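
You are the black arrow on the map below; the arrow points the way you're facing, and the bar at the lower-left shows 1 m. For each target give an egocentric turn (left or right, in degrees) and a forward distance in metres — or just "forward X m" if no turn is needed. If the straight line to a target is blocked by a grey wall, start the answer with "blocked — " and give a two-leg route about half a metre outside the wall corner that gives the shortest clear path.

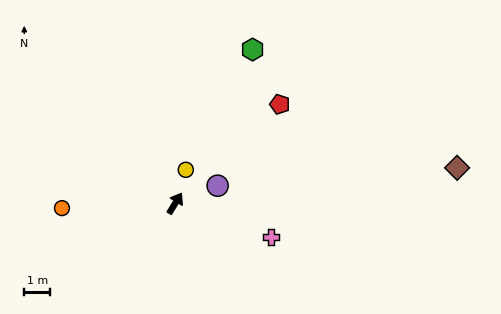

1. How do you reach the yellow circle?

turn left 14°, forward 1.4 m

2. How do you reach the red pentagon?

turn right 15°, forward 5.6 m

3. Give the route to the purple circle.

turn right 36°, forward 1.8 m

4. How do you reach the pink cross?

turn right 78°, forward 3.9 m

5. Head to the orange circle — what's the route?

turn left 124°, forward 4.4 m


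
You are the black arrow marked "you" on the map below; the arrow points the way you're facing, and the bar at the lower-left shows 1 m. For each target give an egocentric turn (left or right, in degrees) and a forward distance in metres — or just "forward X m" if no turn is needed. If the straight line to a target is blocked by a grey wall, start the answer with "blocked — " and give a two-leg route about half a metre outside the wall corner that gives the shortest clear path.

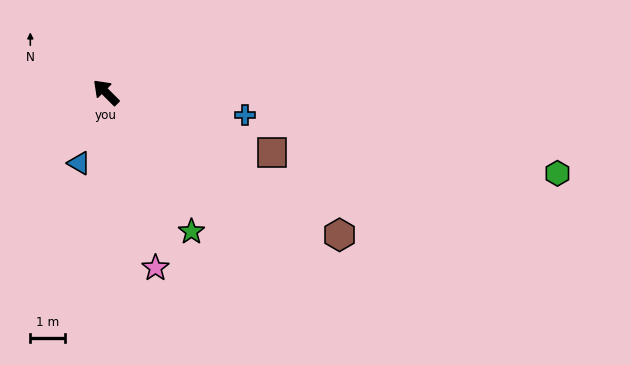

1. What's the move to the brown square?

turn right 155°, forward 5.1 m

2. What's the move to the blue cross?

turn right 144°, forward 4.1 m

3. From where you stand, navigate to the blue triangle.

turn left 114°, forward 2.2 m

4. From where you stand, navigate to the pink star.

turn left 151°, forward 5.3 m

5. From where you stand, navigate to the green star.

turn left 166°, forward 4.7 m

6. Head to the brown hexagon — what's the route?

turn right 166°, forward 7.9 m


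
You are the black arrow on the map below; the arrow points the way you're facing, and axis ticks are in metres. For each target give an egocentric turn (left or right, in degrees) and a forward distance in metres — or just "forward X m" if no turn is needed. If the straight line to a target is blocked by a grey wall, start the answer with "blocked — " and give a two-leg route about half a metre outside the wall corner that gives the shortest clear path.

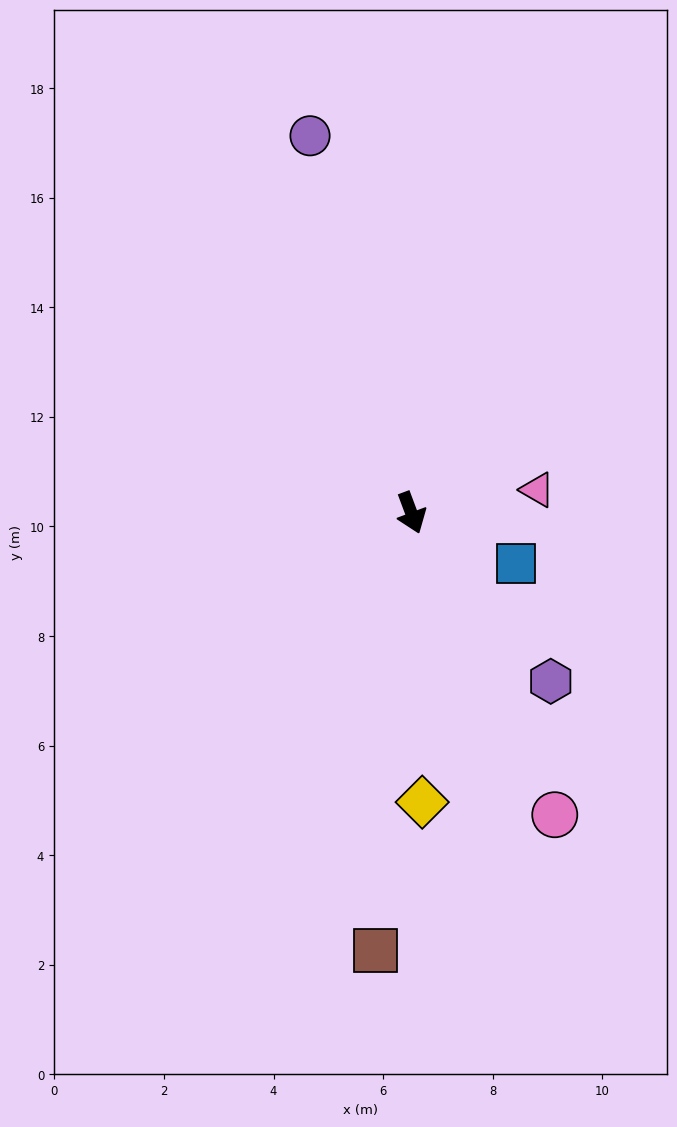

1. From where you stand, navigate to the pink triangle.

turn left 80°, forward 2.3 m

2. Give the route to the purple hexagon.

turn left 19°, forward 4.0 m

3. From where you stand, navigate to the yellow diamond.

turn right 18°, forward 5.3 m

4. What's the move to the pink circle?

turn left 5°, forward 6.1 m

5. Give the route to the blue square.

turn left 44°, forward 2.1 m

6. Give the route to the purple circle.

turn left 175°, forward 7.1 m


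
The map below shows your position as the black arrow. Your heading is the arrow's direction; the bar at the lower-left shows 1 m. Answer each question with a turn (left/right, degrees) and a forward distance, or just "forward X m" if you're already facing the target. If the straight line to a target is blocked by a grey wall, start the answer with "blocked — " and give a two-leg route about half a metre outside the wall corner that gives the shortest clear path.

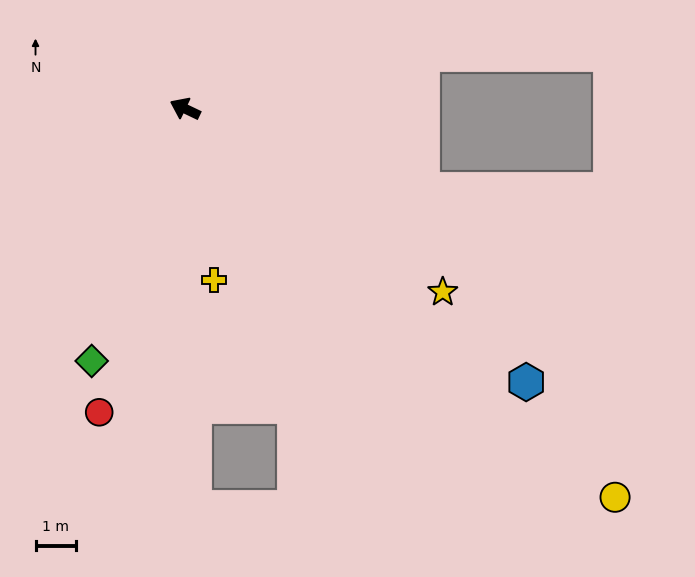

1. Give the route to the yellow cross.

turn left 125°, forward 4.3 m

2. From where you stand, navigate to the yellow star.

turn left 170°, forward 7.8 m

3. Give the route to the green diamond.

turn left 95°, forward 6.6 m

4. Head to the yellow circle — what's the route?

turn left 163°, forward 14.3 m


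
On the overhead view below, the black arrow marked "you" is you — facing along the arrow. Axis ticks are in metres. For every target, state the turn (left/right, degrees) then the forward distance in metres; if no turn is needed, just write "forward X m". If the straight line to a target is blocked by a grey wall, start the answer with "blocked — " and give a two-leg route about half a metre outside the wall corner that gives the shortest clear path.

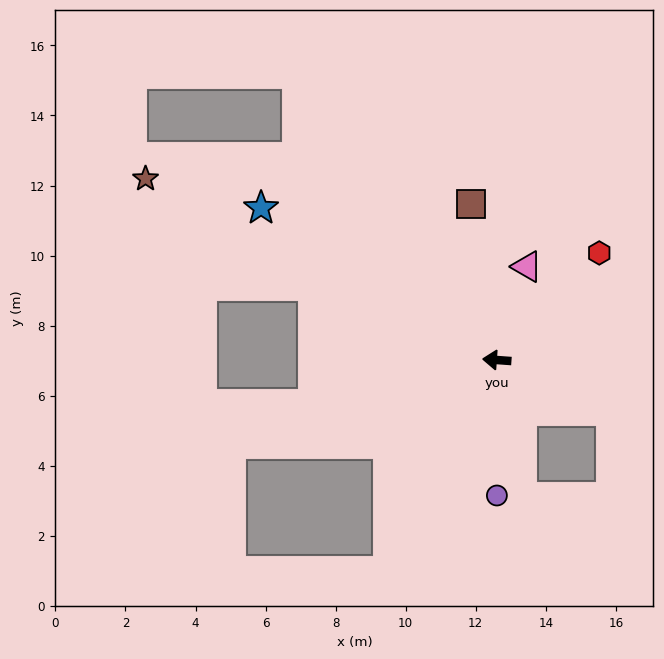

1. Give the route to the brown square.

turn right 77°, forward 4.5 m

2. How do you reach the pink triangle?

turn right 104°, forward 2.8 m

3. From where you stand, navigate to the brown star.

turn right 23°, forward 11.3 m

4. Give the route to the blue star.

turn right 29°, forward 8.0 m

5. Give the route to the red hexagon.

turn right 130°, forward 4.2 m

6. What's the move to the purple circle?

turn left 94°, forward 3.9 m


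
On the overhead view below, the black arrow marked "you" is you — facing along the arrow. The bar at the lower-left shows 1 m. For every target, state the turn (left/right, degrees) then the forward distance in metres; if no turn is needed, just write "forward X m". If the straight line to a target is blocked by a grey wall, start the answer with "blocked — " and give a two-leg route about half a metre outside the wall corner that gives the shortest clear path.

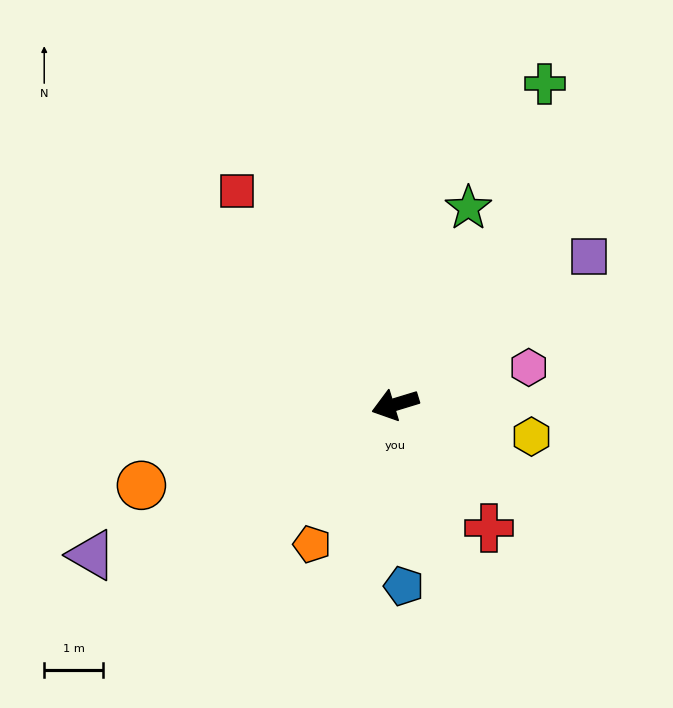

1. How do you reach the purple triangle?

turn left 9°, forward 5.8 m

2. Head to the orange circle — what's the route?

forward 4.5 m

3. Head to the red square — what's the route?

turn right 70°, forward 4.5 m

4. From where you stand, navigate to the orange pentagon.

turn left 42°, forward 2.8 m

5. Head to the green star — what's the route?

turn right 127°, forward 3.6 m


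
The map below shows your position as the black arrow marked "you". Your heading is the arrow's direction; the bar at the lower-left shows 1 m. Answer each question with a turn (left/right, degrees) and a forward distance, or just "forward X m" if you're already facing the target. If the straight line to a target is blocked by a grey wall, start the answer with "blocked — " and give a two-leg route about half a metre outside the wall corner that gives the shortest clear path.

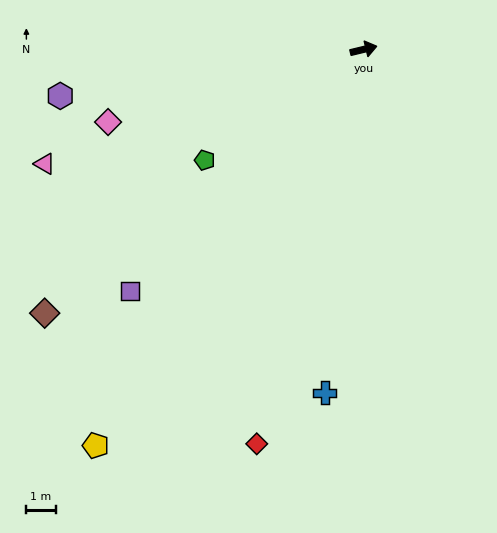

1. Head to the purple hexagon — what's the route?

turn left 175°, forward 10.5 m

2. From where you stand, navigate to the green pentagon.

turn right 159°, forward 6.6 m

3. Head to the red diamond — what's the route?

turn right 119°, forward 14.0 m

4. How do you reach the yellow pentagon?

turn right 138°, forward 16.3 m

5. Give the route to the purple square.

turn right 148°, forward 11.5 m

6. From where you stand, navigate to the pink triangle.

turn right 174°, forward 11.6 m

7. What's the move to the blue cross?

turn right 110°, forward 11.8 m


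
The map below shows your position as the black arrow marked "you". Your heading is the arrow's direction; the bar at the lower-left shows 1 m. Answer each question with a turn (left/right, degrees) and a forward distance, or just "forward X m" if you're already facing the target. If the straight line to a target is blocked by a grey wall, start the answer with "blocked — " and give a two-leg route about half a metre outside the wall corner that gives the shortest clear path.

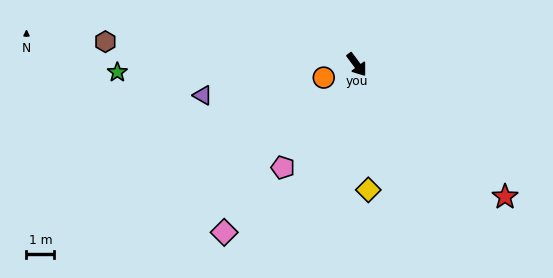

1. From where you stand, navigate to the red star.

turn left 12°, forward 7.1 m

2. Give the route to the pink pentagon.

turn right 72°, forward 4.6 m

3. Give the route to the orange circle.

turn right 105°, forward 1.3 m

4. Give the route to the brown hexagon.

turn right 132°, forward 9.1 m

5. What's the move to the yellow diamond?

turn right 31°, forward 4.5 m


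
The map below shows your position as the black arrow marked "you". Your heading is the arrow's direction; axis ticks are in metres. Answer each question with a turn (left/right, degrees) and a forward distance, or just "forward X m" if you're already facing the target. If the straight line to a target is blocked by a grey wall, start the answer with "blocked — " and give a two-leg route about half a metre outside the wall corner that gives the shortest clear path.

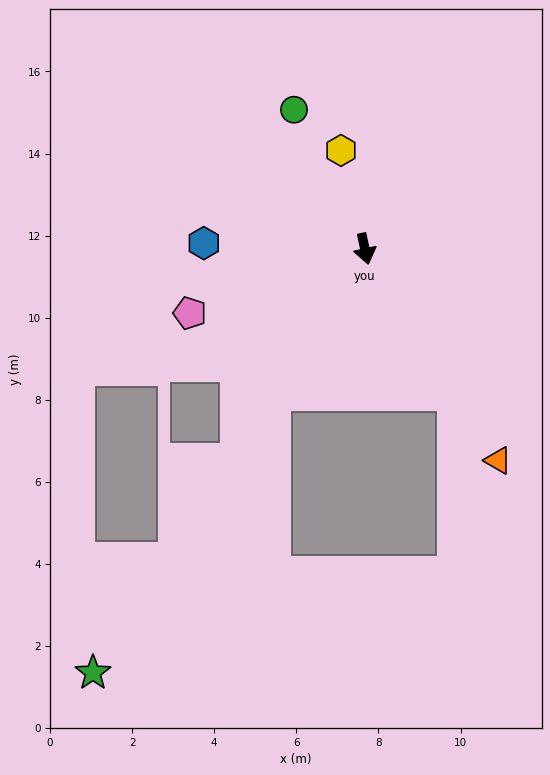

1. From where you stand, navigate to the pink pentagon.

turn right 82°, forward 4.5 m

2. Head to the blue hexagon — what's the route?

turn right 104°, forward 3.9 m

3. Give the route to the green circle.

turn right 165°, forward 3.8 m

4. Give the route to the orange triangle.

turn left 20°, forward 6.1 m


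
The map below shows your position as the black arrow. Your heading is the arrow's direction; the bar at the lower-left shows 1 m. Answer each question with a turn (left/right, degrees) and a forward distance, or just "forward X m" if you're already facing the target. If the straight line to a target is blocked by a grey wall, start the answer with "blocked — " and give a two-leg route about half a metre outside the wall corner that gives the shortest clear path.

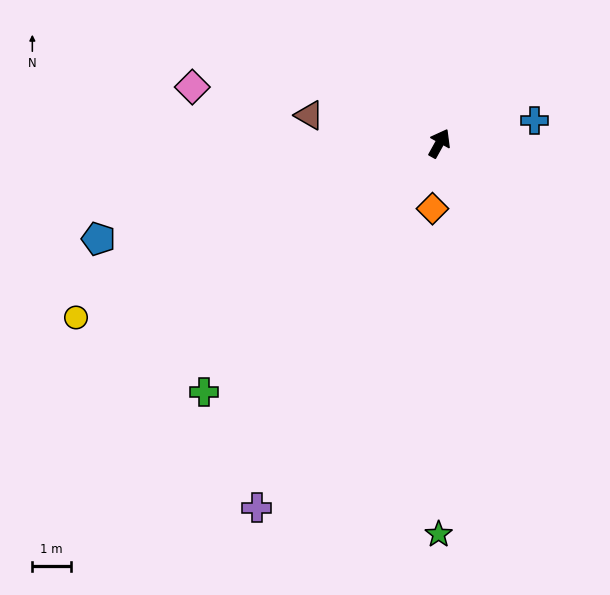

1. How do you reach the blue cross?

turn right 47°, forward 2.5 m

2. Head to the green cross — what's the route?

turn left 166°, forward 8.9 m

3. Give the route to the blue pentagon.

turn left 135°, forward 9.2 m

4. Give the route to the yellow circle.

turn left 145°, forward 10.5 m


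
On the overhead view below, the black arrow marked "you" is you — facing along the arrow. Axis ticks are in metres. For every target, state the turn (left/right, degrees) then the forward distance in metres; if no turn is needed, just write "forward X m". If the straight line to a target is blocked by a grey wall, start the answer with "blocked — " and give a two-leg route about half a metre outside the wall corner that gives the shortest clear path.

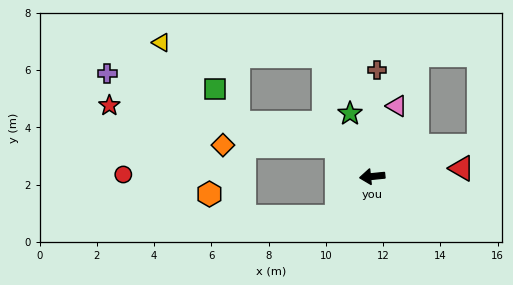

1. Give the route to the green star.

turn right 76°, forward 2.3 m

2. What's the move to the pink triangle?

turn right 115°, forward 2.6 m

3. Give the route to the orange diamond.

blocked — turn right 47°, forward 1.6 m, then turn left 41°, forward 4.0 m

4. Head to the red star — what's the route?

blocked — turn right 47°, forward 1.6 m, then turn left 31°, forward 8.1 m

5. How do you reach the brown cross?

turn right 98°, forward 3.7 m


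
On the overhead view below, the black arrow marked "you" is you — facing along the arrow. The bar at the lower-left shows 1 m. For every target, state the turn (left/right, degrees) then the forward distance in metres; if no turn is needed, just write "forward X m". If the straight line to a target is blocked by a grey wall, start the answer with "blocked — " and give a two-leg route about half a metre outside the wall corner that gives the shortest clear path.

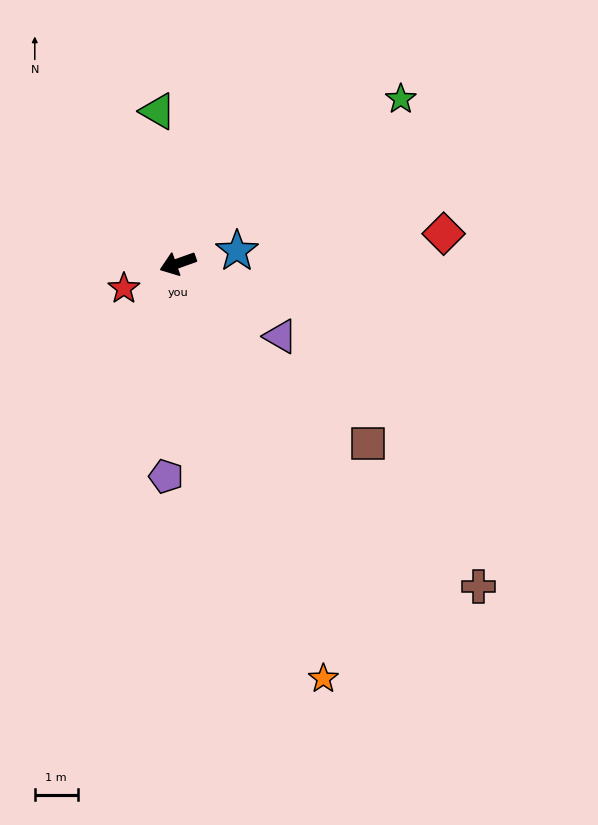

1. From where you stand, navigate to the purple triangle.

turn left 125°, forward 2.9 m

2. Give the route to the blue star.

turn left 172°, forward 1.4 m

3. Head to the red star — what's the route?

turn left 5°, forward 1.4 m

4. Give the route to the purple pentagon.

turn left 67°, forward 5.0 m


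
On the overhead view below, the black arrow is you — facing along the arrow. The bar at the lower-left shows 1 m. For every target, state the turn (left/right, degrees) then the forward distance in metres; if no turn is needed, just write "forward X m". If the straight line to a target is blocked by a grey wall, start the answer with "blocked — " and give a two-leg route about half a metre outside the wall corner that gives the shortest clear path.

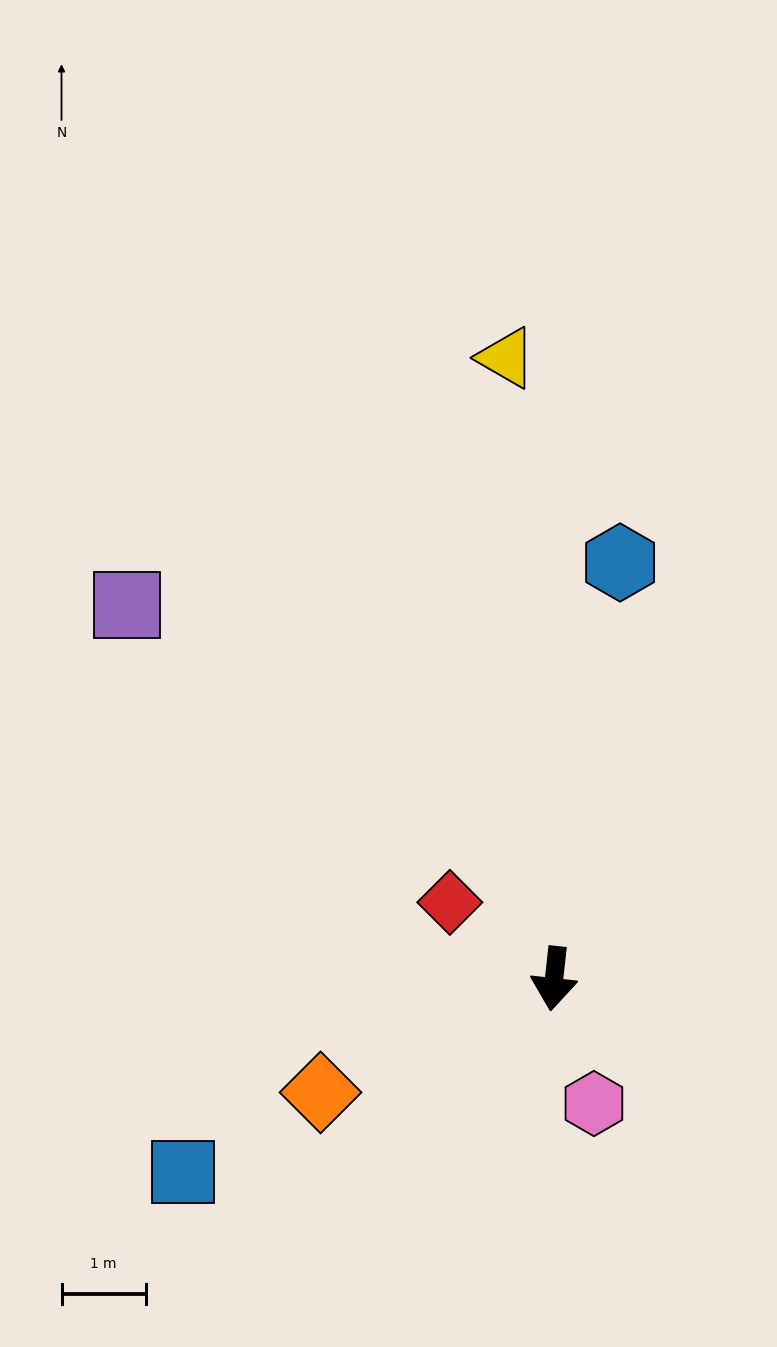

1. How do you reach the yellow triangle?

turn right 169°, forward 7.4 m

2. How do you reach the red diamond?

turn right 120°, forward 1.5 m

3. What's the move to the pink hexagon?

turn left 24°, forward 1.6 m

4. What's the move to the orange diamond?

turn right 58°, forward 3.1 m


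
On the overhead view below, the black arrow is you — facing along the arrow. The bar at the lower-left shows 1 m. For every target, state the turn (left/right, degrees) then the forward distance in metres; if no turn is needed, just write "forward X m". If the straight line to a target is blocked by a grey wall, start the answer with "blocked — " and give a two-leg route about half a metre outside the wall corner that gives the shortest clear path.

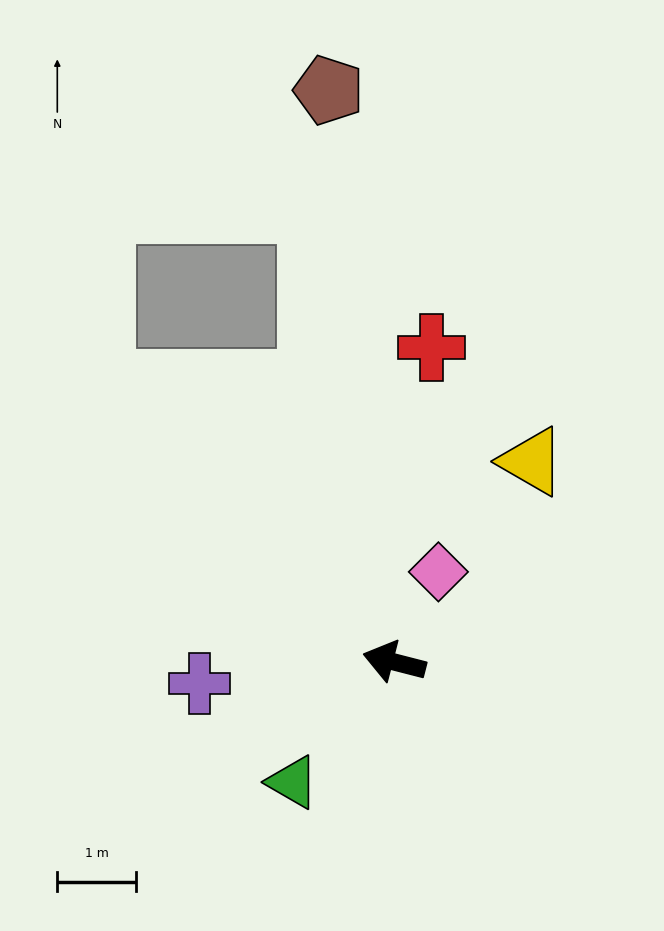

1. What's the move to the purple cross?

turn left 21°, forward 2.5 m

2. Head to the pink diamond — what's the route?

turn right 102°, forward 1.3 m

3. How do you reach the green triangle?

turn left 64°, forward 2.0 m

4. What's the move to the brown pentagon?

turn right 69°, forward 7.3 m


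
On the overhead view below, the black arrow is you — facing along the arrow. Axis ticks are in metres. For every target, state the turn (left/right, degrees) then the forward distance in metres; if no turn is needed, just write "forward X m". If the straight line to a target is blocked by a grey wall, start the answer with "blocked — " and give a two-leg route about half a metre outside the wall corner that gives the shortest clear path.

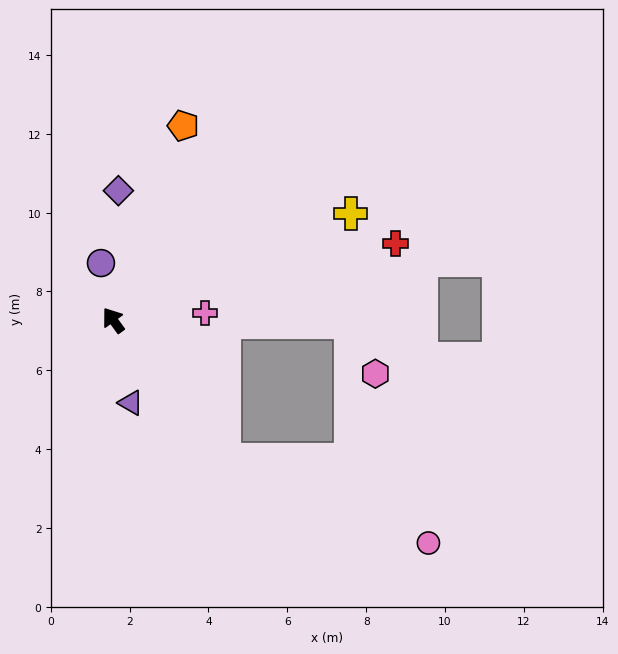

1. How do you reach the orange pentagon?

turn right 56°, forward 5.2 m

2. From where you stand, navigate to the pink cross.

turn right 121°, forward 2.3 m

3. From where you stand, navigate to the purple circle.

turn right 24°, forward 1.5 m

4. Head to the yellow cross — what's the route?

turn right 102°, forward 6.6 m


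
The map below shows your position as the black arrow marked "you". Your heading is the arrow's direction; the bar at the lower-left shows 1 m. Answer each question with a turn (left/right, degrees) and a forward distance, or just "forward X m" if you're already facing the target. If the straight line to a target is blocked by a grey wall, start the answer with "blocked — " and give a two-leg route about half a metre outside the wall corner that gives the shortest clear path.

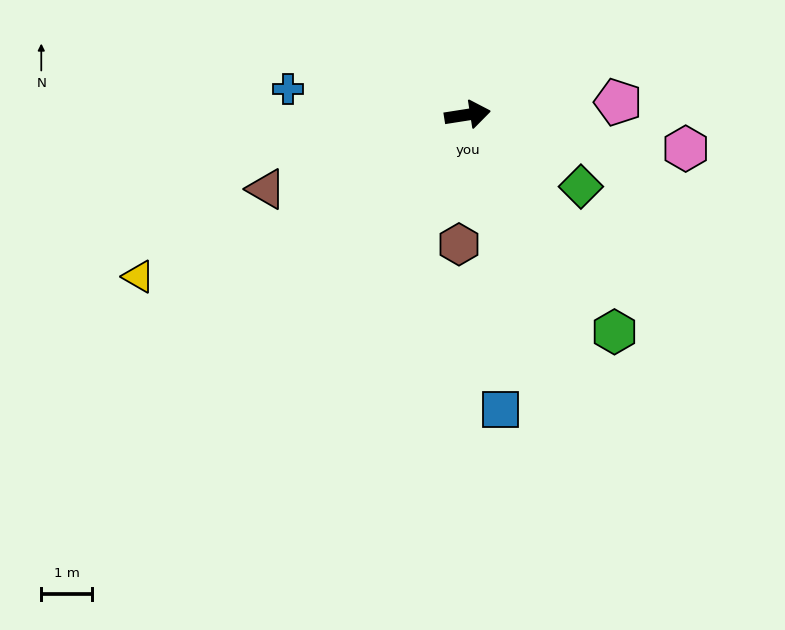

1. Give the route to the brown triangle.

turn right 169°, forward 4.2 m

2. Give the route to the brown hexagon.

turn right 103°, forward 2.5 m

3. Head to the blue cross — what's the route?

turn left 163°, forward 3.6 m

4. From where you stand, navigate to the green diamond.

turn right 41°, forward 2.6 m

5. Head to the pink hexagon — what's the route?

turn right 18°, forward 4.3 m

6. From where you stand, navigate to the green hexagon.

turn right 65°, forward 5.1 m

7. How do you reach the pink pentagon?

turn right 4°, forward 3.0 m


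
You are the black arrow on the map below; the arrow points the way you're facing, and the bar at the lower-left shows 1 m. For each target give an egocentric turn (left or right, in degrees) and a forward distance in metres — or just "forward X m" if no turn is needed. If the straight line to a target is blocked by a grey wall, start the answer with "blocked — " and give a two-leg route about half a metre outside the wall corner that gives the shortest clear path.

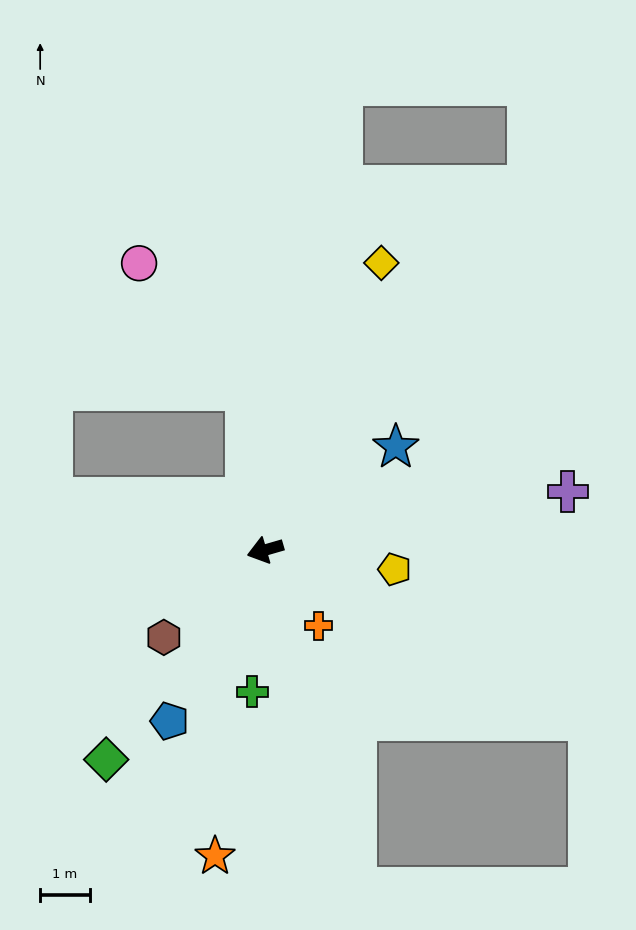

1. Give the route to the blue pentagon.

turn left 45°, forward 3.9 m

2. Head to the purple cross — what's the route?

turn left 175°, forward 6.2 m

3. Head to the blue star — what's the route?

turn right 158°, forward 3.3 m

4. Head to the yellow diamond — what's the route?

turn right 128°, forward 6.2 m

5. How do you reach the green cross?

turn left 69°, forward 2.9 m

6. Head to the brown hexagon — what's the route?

turn left 25°, forward 2.7 m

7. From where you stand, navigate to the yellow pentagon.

turn left 155°, forward 2.6 m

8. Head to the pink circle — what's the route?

blocked — turn right 99°, forward 3.3 m, then turn left 33°, forward 3.3 m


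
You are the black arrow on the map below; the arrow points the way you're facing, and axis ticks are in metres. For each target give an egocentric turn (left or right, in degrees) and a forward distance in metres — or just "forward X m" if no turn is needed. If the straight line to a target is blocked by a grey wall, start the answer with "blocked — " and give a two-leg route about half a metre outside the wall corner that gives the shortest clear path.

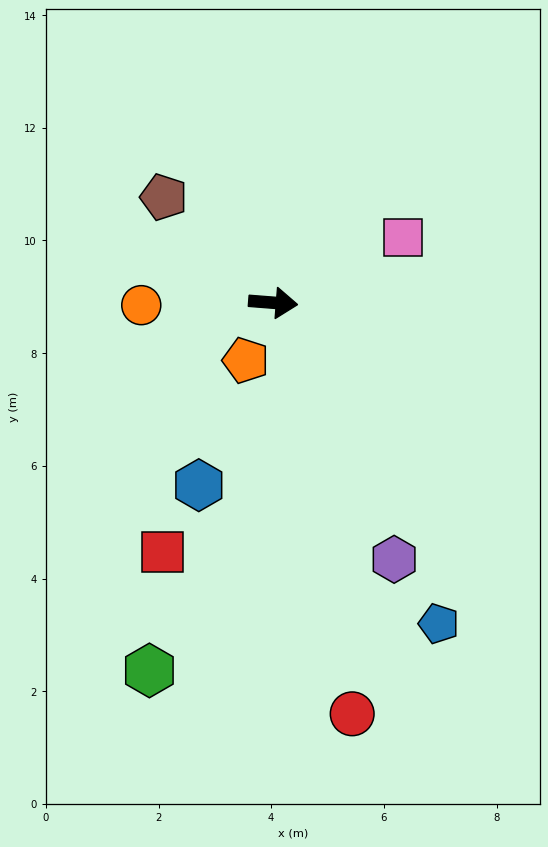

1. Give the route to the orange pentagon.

turn right 111°, forward 1.1 m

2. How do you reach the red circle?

turn right 75°, forward 7.4 m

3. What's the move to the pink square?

turn left 31°, forward 2.6 m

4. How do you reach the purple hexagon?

turn right 60°, forward 5.0 m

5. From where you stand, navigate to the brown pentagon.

turn left 140°, forward 2.7 m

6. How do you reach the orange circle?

turn right 174°, forward 2.3 m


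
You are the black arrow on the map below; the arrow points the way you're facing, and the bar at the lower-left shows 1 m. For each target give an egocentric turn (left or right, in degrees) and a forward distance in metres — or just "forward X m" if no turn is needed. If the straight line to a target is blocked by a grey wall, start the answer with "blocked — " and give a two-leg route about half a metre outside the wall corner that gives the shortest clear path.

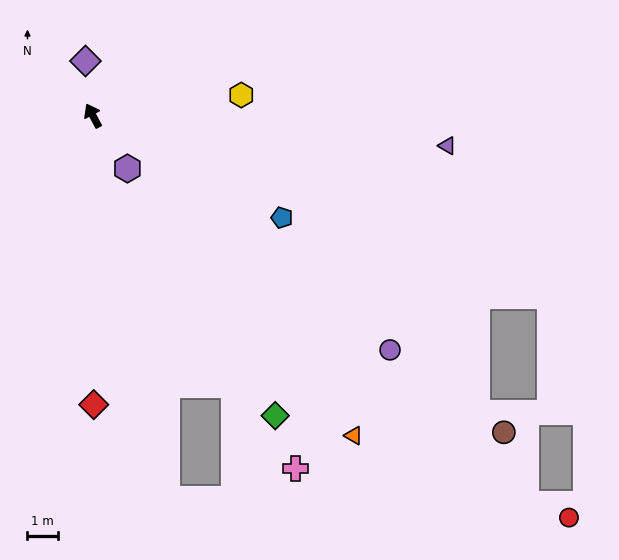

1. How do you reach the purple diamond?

turn right 20°, forward 1.8 m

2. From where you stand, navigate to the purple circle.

turn right 156°, forward 12.6 m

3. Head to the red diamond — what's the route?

turn left 152°, forward 9.6 m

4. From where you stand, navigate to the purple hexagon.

turn right 175°, forward 2.1 m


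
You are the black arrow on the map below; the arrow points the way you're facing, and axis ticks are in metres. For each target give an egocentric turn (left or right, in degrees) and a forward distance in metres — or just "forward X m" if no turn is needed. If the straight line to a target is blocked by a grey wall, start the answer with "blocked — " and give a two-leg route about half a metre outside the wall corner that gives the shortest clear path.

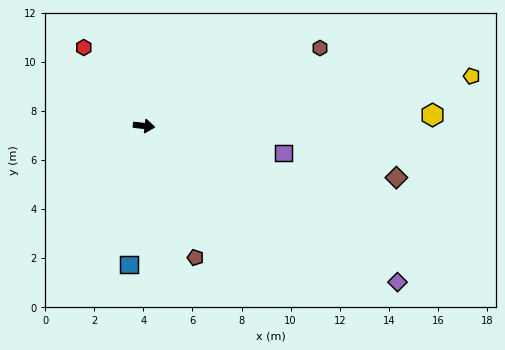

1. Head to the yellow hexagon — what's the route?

turn left 9°, forward 11.8 m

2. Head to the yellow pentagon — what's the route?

turn left 15°, forward 13.5 m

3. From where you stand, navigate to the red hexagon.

turn left 134°, forward 4.0 m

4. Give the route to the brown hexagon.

turn left 30°, forward 7.8 m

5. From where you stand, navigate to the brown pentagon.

turn right 62°, forward 5.8 m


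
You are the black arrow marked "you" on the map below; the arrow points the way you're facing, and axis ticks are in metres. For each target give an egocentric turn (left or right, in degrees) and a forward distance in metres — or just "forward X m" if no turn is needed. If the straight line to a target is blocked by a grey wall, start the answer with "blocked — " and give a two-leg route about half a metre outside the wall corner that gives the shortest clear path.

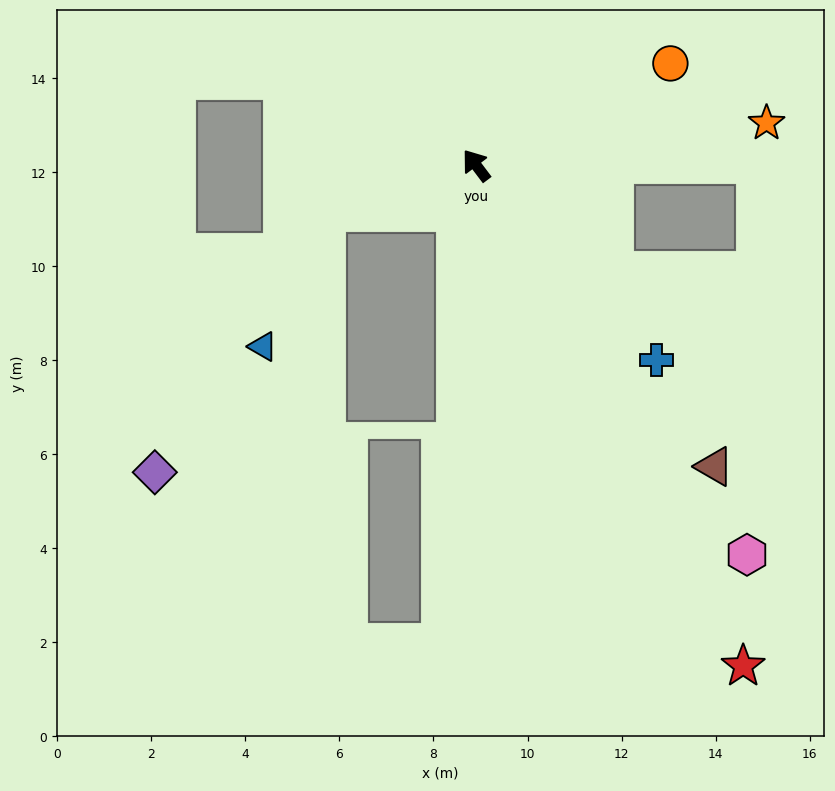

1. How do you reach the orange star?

turn right 119°, forward 6.2 m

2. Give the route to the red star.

turn left 171°, forward 12.1 m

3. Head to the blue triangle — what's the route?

blocked — turn left 70°, forward 3.3 m, then turn left 48°, forward 3.2 m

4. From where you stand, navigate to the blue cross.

turn right 174°, forward 5.6 m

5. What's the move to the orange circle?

turn right 99°, forward 4.7 m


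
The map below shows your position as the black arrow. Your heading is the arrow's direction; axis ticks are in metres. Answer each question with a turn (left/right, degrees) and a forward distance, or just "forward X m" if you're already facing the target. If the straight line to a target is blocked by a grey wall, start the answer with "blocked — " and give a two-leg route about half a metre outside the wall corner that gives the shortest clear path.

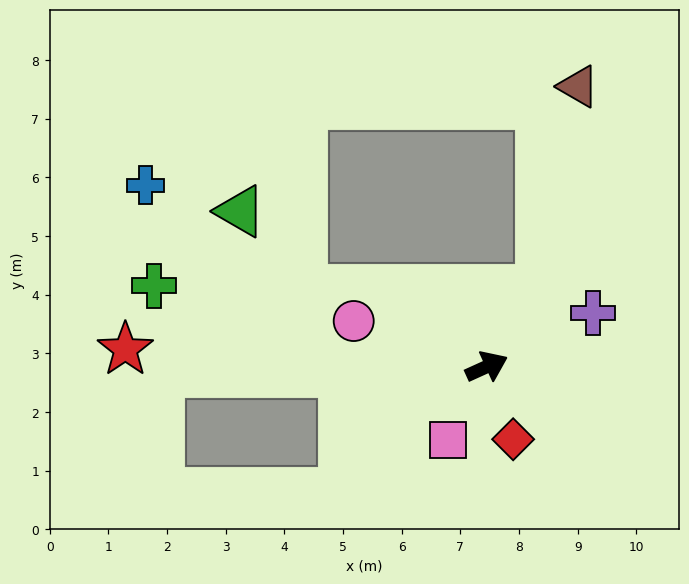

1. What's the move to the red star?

turn left 153°, forward 6.2 m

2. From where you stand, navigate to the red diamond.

turn right 94°, forward 1.3 m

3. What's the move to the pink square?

turn right 143°, forward 1.4 m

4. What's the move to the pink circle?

turn left 137°, forward 2.4 m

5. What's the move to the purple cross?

turn left 2°, forward 2.0 m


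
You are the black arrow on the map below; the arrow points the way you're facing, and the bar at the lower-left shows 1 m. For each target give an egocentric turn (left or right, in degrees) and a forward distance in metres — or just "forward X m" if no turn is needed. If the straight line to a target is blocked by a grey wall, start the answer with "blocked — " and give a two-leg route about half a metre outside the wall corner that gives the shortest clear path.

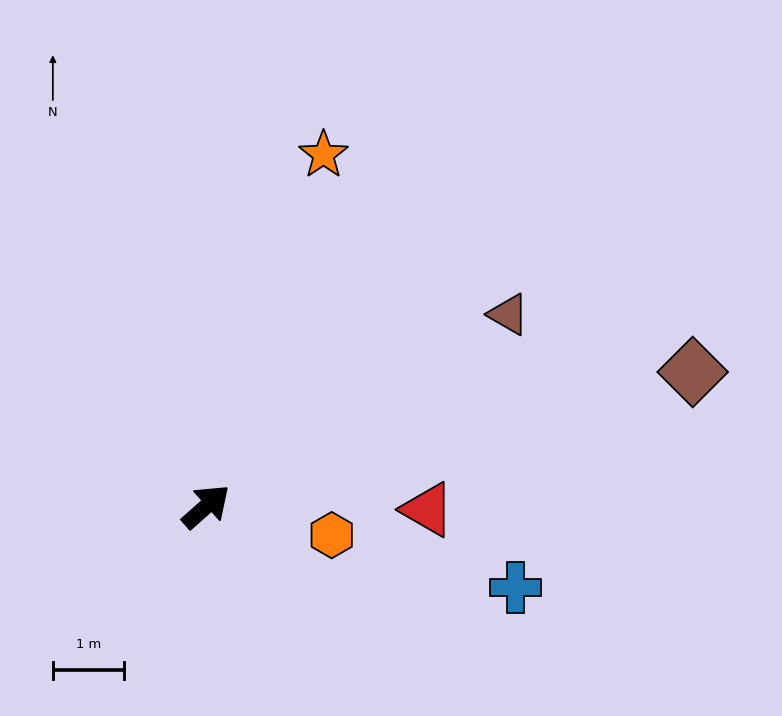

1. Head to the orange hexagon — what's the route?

turn right 54°, forward 1.8 m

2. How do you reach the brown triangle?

turn right 9°, forward 5.1 m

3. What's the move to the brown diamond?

turn right 26°, forward 7.1 m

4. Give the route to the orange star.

turn left 30°, forward 5.2 m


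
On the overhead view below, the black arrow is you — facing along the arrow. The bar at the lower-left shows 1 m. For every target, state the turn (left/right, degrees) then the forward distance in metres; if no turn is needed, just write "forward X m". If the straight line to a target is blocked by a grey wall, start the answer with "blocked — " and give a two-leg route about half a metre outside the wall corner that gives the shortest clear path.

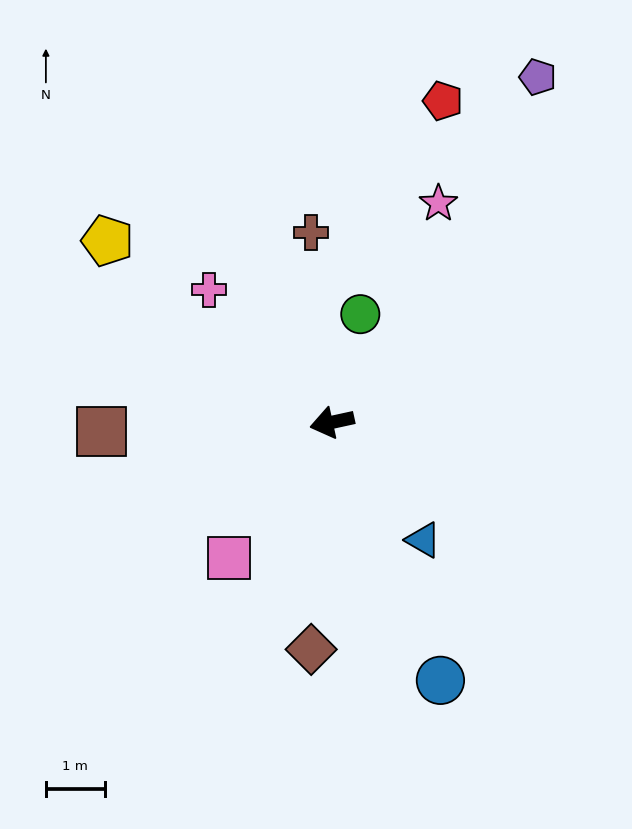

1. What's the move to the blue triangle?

turn left 116°, forward 2.5 m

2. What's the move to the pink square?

turn left 41°, forward 2.9 m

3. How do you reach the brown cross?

turn right 96°, forward 3.3 m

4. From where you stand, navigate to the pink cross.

turn right 59°, forward 3.1 m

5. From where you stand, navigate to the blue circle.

turn left 101°, forward 4.8 m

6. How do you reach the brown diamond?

turn left 72°, forward 3.9 m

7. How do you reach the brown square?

turn right 10°, forward 3.9 m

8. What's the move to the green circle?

turn right 117°, forward 1.9 m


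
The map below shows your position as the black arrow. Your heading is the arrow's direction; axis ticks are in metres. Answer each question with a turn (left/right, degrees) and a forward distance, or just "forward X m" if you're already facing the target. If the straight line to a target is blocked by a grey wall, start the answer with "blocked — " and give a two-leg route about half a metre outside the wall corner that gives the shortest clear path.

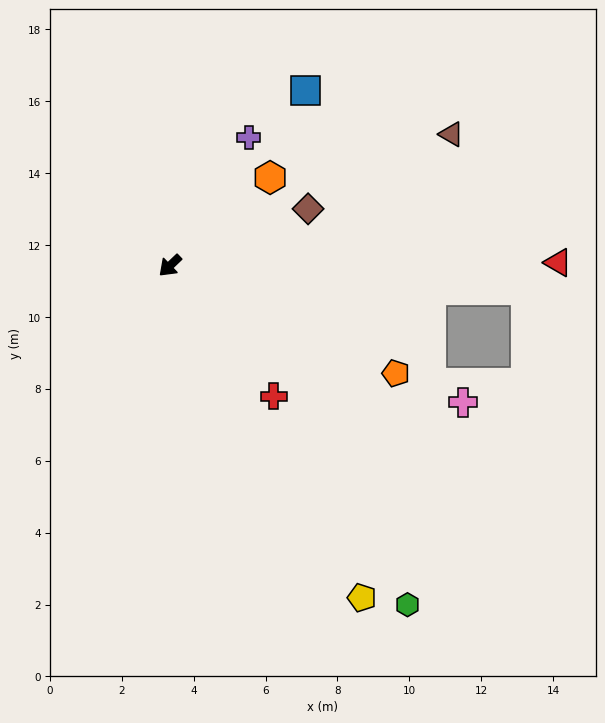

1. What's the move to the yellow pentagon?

turn left 76°, forward 10.7 m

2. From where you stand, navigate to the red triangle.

turn left 137°, forward 10.8 m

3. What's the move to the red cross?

turn left 85°, forward 4.6 m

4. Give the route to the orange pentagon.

turn left 111°, forward 7.0 m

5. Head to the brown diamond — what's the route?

turn left 159°, forward 4.2 m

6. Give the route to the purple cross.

turn right 165°, forward 4.2 m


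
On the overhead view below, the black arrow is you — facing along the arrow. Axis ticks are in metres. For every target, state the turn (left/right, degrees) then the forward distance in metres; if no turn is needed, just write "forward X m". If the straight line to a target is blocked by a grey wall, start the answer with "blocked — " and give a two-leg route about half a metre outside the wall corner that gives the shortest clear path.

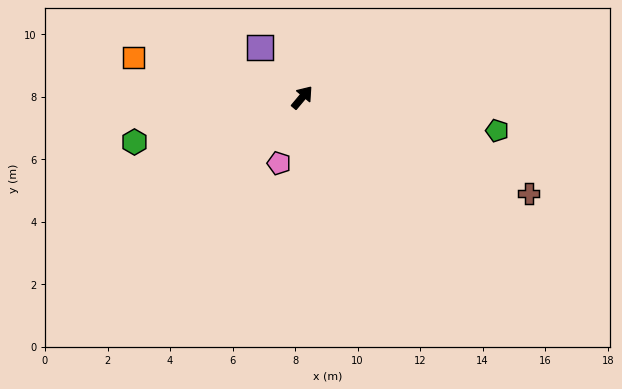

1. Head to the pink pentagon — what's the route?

turn right 159°, forward 2.2 m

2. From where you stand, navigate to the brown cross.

turn right 73°, forward 7.9 m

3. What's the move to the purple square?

turn left 80°, forward 2.1 m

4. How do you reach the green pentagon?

turn right 60°, forward 6.3 m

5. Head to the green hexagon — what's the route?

turn left 145°, forward 5.6 m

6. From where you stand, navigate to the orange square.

turn left 117°, forward 5.5 m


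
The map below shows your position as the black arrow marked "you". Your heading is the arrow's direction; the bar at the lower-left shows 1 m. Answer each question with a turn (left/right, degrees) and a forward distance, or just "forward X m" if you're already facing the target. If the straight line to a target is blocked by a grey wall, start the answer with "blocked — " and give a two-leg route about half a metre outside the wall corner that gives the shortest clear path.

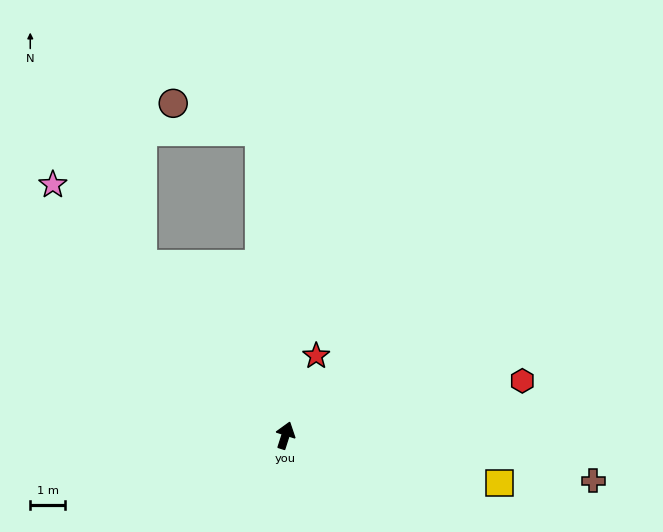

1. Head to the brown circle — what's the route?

blocked — turn left 23°, forward 8.7 m, then turn left 67°, forward 2.6 m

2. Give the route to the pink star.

turn left 61°, forward 9.7 m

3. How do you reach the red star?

turn right 3°, forward 2.4 m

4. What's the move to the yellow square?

turn right 85°, forward 6.2 m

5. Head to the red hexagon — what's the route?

turn right 59°, forward 6.9 m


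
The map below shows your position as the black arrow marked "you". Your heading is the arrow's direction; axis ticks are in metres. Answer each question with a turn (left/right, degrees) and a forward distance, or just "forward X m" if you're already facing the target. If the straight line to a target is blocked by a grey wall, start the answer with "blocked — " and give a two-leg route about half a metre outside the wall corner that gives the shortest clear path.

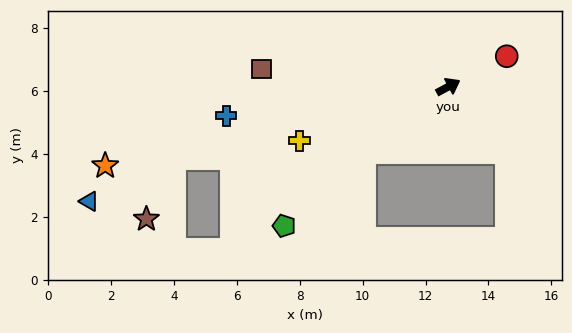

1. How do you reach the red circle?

forward 2.1 m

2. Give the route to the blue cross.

turn left 159°, forward 7.1 m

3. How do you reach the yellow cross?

turn left 172°, forward 5.0 m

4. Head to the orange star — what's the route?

turn left 165°, forward 11.2 m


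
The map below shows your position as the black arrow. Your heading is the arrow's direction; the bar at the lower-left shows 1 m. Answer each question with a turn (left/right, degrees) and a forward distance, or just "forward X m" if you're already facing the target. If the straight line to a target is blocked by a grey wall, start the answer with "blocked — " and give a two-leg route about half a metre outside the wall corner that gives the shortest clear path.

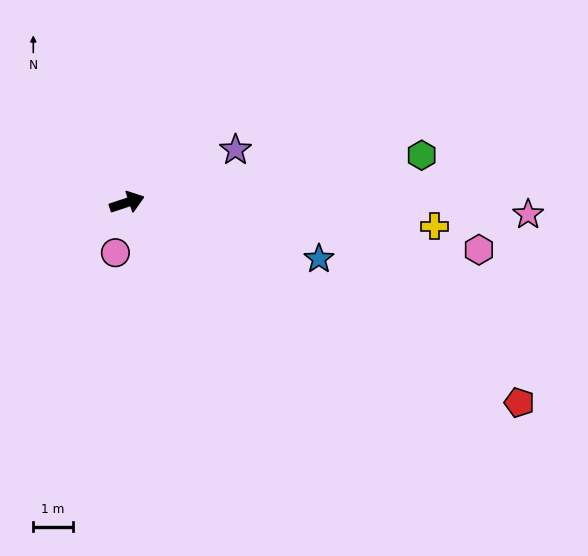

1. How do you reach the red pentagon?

turn right 45°, forward 11.2 m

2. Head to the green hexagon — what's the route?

turn right 9°, forward 7.6 m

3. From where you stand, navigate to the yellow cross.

turn right 23°, forward 7.8 m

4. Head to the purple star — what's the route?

turn left 8°, forward 3.1 m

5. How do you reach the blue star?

turn right 35°, forward 5.1 m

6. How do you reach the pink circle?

turn right 121°, forward 1.3 m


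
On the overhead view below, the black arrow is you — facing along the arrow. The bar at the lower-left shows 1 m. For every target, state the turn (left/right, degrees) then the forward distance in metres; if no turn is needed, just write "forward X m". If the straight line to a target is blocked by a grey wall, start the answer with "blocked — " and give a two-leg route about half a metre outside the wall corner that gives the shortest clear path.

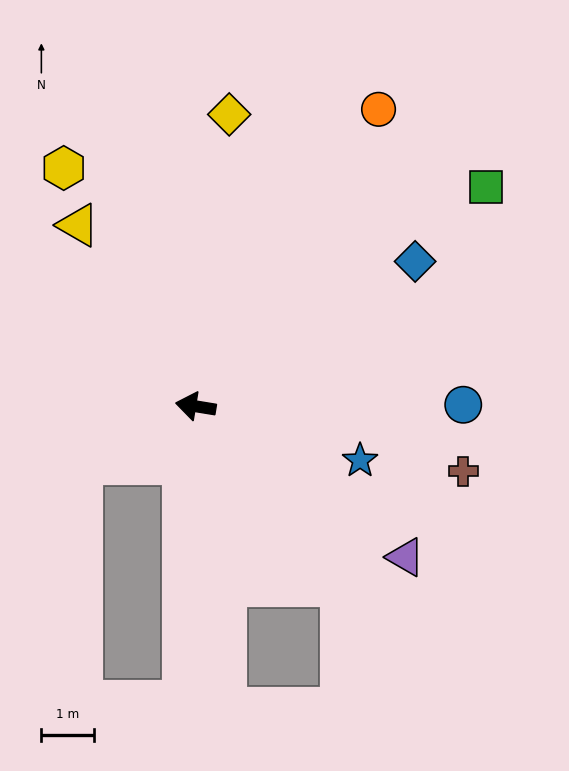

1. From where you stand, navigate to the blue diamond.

turn right 137°, forward 5.0 m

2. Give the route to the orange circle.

turn right 112°, forward 6.6 m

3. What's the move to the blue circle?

turn right 170°, forward 5.1 m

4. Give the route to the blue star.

turn left 171°, forward 3.3 m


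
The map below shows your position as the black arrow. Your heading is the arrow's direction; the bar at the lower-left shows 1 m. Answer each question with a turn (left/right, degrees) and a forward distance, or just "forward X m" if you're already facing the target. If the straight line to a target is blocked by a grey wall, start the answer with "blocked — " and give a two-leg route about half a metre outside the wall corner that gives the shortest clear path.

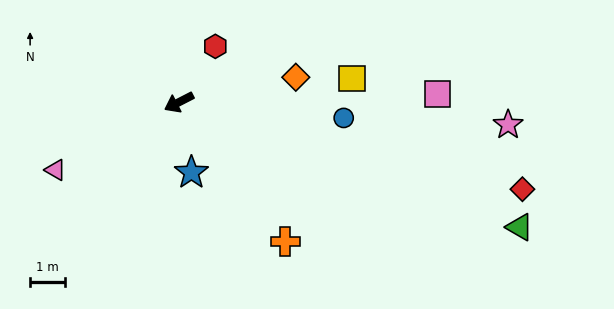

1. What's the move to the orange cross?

turn left 100°, forward 5.1 m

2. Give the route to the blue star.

turn left 73°, forward 2.1 m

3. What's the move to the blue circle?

turn left 147°, forward 4.8 m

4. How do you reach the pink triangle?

forward 4.1 m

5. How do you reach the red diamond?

turn left 139°, forward 10.3 m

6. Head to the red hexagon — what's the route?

turn right 150°, forward 1.9 m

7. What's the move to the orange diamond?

turn left 165°, forward 3.5 m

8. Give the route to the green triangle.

turn left 133°, forward 10.5 m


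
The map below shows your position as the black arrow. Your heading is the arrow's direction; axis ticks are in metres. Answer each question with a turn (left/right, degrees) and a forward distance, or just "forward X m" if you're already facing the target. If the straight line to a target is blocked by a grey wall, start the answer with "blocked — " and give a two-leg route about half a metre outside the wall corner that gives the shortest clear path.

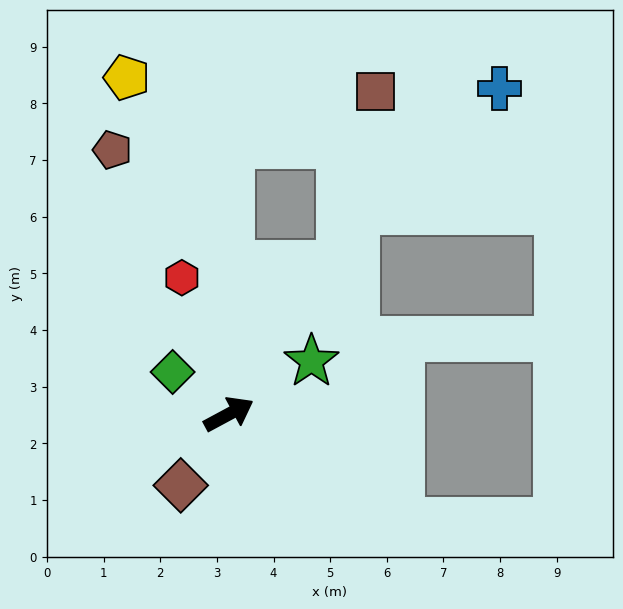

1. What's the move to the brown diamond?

turn right 152°, forward 1.5 m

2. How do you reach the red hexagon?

turn left 81°, forward 2.5 m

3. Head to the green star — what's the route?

turn left 4°, forward 1.7 m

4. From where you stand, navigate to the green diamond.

turn left 115°, forward 1.2 m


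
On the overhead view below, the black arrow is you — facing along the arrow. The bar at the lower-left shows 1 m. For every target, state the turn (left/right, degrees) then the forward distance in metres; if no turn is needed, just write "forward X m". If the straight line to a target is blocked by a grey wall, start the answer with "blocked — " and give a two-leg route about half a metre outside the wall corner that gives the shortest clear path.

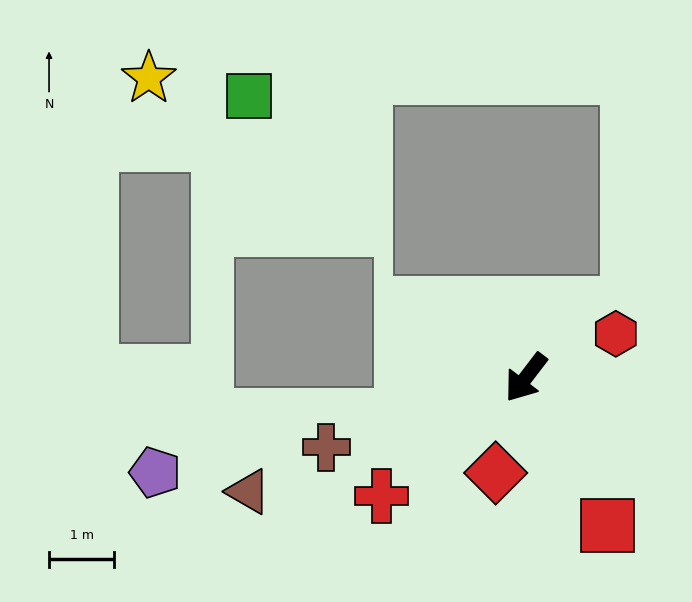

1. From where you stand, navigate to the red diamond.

turn left 20°, forward 1.5 m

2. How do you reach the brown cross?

turn right 33°, forward 3.2 m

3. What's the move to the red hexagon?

turn left 153°, forward 1.5 m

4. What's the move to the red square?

turn left 66°, forward 2.6 m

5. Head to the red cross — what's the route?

turn right 13°, forward 2.9 m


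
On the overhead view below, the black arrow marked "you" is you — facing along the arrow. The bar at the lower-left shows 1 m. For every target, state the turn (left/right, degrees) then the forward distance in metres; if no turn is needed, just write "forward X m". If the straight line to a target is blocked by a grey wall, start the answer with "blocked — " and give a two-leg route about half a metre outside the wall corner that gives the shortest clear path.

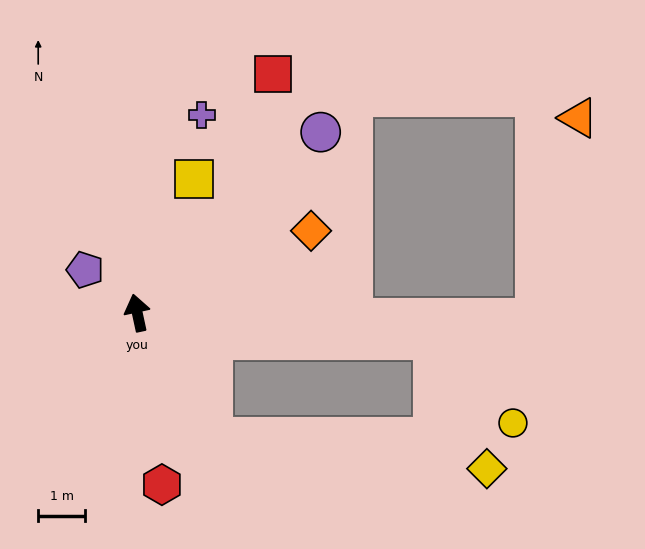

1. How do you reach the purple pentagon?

turn left 38°, forward 1.4 m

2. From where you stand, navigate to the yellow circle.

blocked — turn right 107°, forward 6.3 m, then turn right 41°, forward 2.5 m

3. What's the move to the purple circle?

turn right 58°, forward 5.5 m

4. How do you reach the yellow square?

turn right 35°, forward 3.1 m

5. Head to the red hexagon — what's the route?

turn left 176°, forward 3.7 m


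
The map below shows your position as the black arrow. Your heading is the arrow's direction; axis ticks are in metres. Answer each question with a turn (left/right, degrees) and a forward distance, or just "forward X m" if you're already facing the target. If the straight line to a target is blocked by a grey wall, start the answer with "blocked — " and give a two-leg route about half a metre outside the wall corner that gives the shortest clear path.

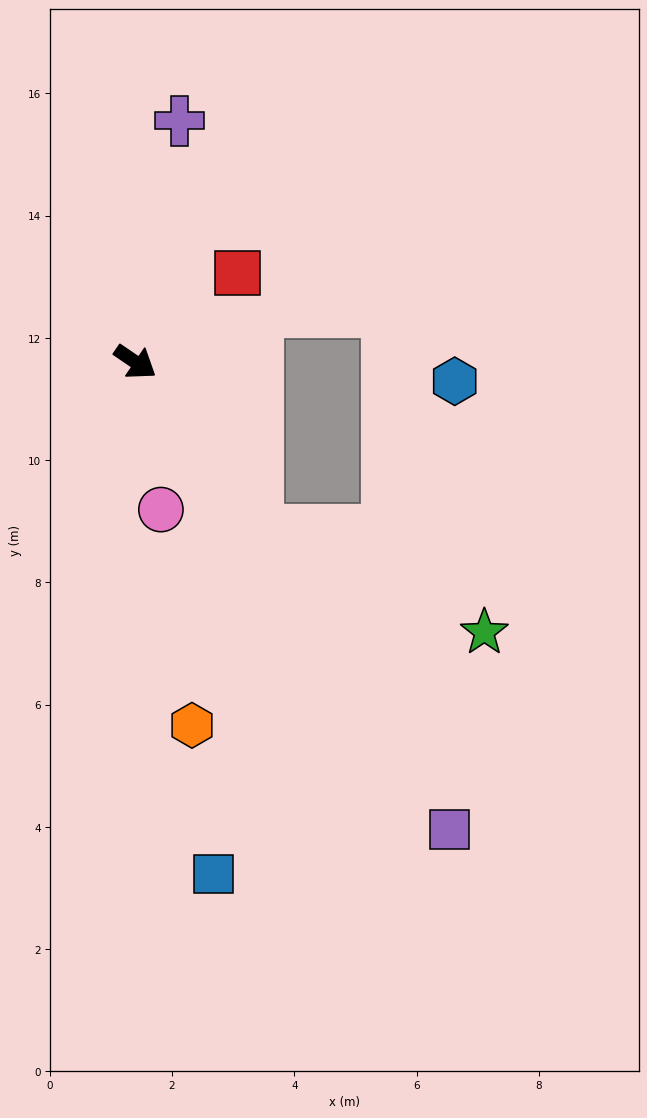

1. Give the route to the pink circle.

turn right 46°, forward 2.4 m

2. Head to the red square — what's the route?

turn left 75°, forward 2.2 m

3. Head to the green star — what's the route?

blocked — turn right 20°, forward 3.4 m, then turn left 30°, forward 4.1 m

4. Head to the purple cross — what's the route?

turn left 114°, forward 4.0 m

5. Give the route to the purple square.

turn right 22°, forward 9.2 m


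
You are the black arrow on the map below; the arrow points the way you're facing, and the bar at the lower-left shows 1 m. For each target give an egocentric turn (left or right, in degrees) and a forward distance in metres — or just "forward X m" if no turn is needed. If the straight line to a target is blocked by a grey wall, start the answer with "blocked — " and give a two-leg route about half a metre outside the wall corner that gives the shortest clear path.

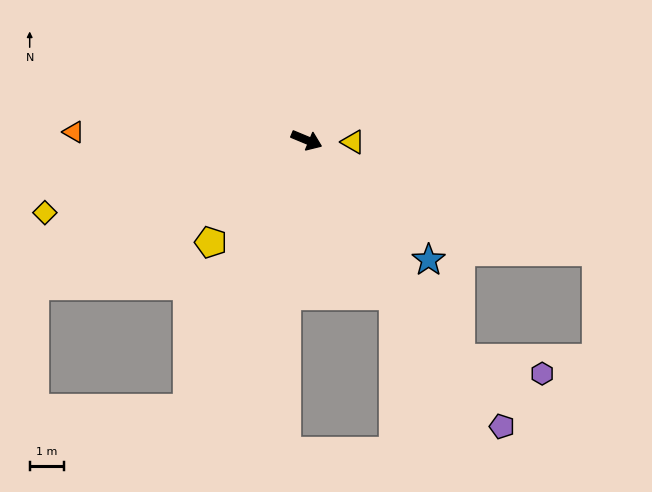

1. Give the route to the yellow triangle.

turn left 20°, forward 1.3 m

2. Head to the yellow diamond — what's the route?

turn right 142°, forward 7.8 m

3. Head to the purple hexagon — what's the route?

blocked — turn right 32°, forward 7.7 m, then turn left 44°, forward 2.4 m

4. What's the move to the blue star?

turn right 22°, forward 4.9 m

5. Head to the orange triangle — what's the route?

turn right 159°, forward 6.7 m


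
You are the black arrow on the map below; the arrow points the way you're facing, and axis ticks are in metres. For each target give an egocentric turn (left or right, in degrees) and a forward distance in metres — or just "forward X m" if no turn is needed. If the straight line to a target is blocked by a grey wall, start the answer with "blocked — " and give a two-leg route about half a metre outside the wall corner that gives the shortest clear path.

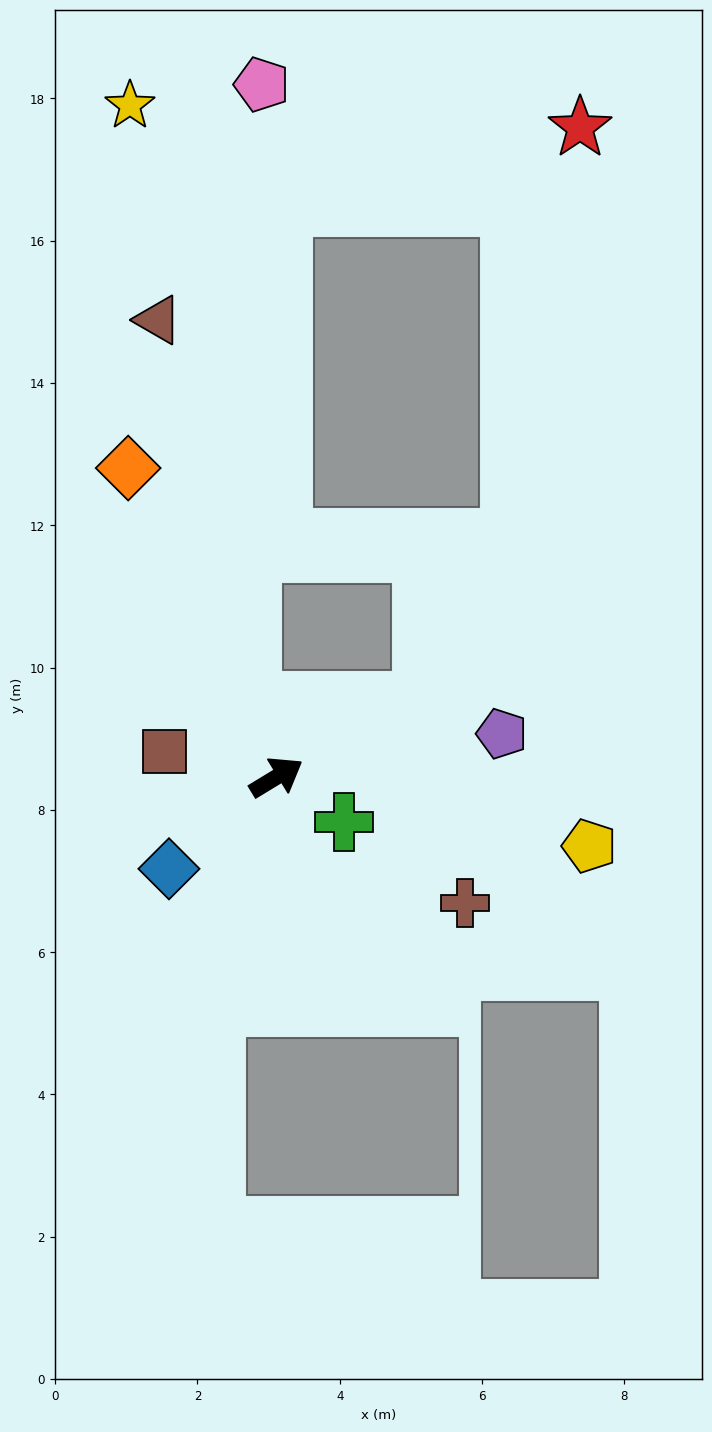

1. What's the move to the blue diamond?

turn right 171°, forward 2.0 m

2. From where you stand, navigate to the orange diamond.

turn left 84°, forward 4.8 m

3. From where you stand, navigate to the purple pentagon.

turn right 20°, forward 3.2 m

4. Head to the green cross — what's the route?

turn right 65°, forward 1.1 m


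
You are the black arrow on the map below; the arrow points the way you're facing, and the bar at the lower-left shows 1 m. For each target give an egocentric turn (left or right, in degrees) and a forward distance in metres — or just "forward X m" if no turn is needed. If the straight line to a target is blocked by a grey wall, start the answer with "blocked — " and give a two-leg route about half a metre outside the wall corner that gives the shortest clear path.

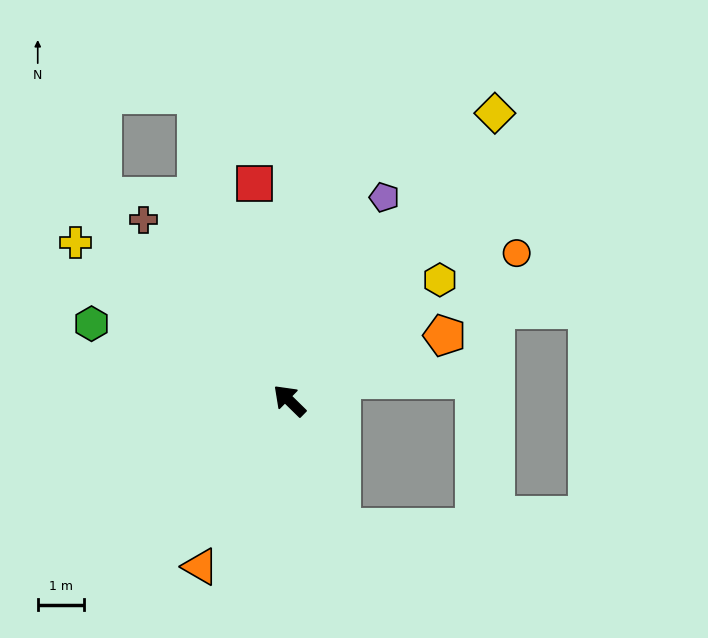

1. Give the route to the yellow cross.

turn left 8°, forward 5.7 m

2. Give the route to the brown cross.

turn right 7°, forward 5.0 m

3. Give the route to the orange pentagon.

turn right 113°, forward 3.6 m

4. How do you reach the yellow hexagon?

turn right 97°, forward 4.2 m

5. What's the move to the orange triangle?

turn left 106°, forward 4.1 m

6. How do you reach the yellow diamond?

turn right 81°, forward 7.6 m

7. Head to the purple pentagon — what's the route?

turn right 71°, forward 4.9 m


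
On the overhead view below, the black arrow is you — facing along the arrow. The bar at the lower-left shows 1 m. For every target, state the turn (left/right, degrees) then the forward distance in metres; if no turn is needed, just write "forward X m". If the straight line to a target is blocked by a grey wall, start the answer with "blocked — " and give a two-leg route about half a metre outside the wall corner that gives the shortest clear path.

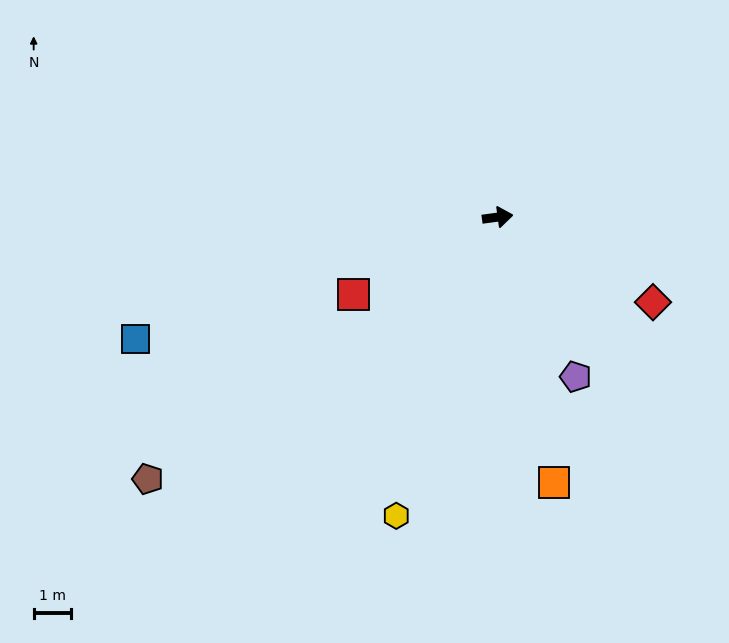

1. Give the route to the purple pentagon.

turn right 72°, forward 4.7 m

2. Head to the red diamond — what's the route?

turn right 36°, forward 4.7 m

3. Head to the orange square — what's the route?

turn right 86°, forward 7.2 m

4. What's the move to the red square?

turn right 159°, forward 4.4 m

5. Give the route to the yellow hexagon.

turn right 116°, forward 8.4 m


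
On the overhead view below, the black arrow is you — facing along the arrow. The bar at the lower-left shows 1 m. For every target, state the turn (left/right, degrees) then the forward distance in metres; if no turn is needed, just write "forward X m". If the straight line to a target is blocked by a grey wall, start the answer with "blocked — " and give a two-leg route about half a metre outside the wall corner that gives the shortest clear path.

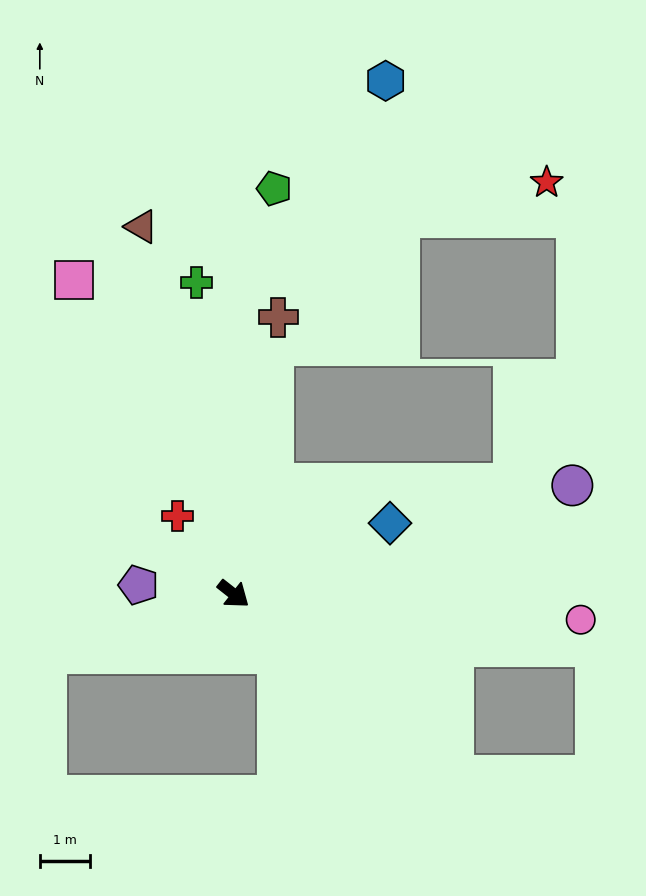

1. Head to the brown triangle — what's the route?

turn left 142°, forward 7.6 m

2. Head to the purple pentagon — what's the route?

turn right 147°, forward 1.9 m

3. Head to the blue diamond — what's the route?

turn left 63°, forward 3.4 m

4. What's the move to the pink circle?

turn left 34°, forward 7.0 m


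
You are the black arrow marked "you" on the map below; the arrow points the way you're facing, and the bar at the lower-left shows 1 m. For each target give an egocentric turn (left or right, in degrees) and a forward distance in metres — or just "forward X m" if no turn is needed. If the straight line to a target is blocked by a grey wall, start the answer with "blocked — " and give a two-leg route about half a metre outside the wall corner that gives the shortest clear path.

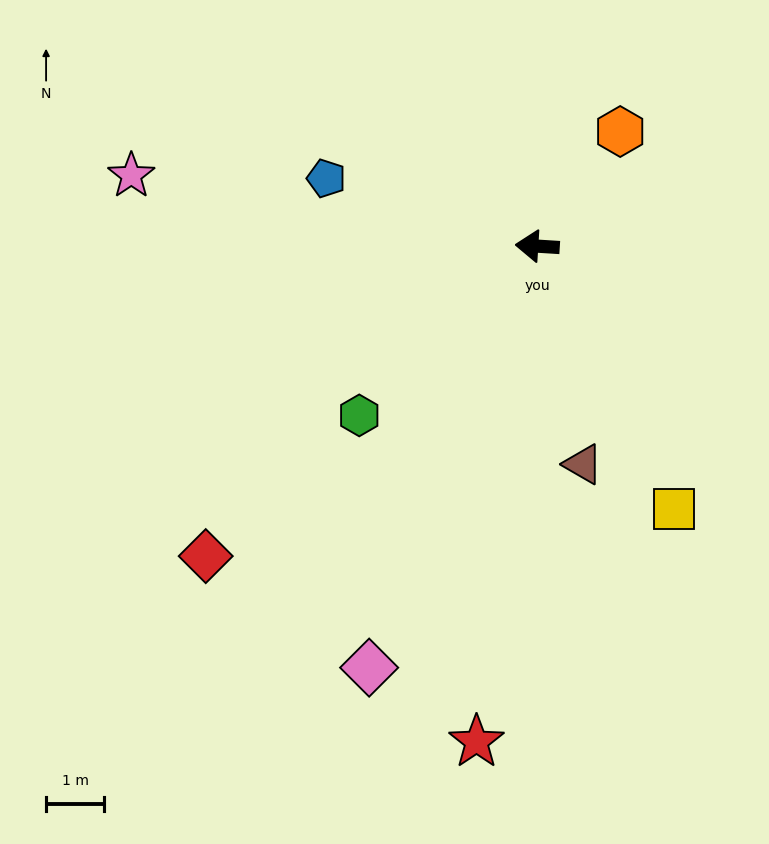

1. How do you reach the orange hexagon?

turn right 122°, forward 2.4 m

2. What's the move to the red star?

turn left 87°, forward 8.6 m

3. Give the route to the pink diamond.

turn left 72°, forward 7.8 m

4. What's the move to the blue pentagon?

turn right 14°, forward 3.8 m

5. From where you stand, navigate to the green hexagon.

turn left 47°, forward 4.2 m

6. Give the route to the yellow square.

turn left 121°, forward 5.1 m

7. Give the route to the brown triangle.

turn left 105°, forward 3.8 m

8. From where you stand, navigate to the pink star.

turn right 6°, forward 7.1 m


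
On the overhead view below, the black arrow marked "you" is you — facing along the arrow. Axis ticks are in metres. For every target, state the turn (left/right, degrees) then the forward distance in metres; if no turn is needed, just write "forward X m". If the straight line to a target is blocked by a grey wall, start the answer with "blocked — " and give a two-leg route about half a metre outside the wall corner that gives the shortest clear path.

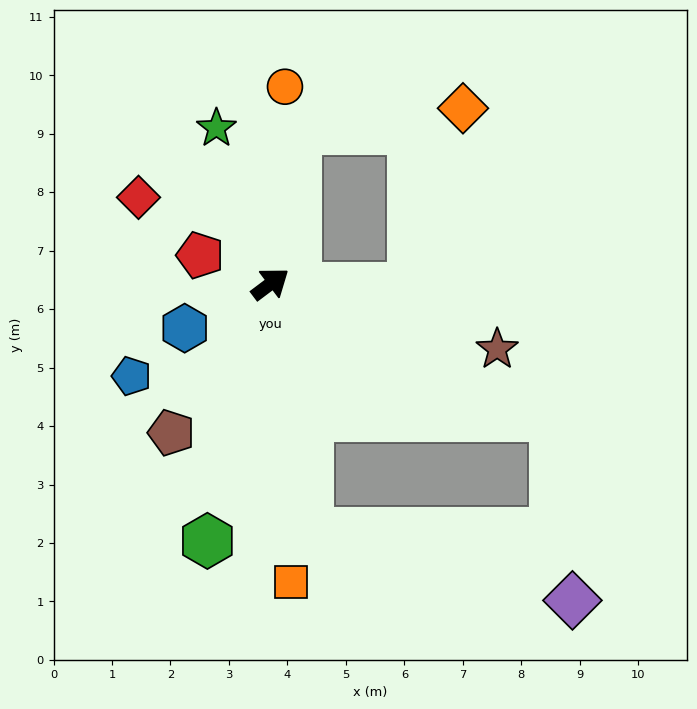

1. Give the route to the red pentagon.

turn left 121°, forward 1.3 m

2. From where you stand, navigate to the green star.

turn left 72°, forward 2.8 m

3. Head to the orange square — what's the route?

turn right 123°, forward 5.1 m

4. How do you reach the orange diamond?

blocked — turn left 43°, forward 2.7 m, then turn right 73°, forward 2.9 m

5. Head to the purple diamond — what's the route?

blocked — turn right 62°, forward 5.4 m, then turn right 59°, forward 3.2 m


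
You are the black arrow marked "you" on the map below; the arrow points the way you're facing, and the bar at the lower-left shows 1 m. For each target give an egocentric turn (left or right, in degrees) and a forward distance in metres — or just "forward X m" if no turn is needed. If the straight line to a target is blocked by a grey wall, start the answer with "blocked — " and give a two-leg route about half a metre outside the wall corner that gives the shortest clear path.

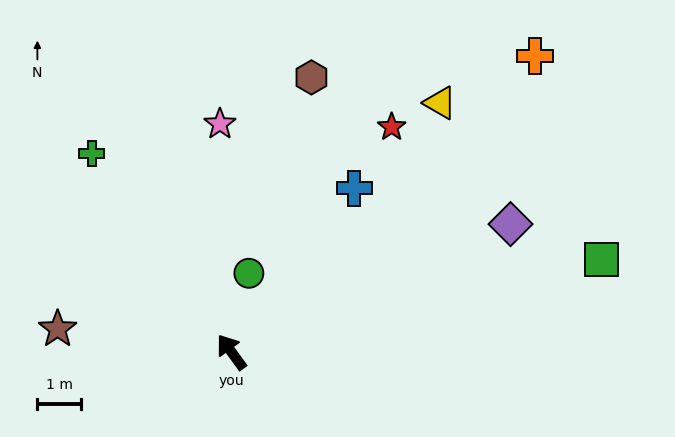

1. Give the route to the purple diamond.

turn right 101°, forward 7.0 m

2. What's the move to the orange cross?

turn right 82°, forward 9.7 m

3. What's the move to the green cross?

forward 5.6 m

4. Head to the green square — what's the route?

turn right 112°, forward 8.7 m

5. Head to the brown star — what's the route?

turn left 46°, forward 4.0 m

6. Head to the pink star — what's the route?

turn right 33°, forward 5.2 m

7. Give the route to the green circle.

turn right 49°, forward 1.8 m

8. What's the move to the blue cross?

turn right 73°, forward 4.7 m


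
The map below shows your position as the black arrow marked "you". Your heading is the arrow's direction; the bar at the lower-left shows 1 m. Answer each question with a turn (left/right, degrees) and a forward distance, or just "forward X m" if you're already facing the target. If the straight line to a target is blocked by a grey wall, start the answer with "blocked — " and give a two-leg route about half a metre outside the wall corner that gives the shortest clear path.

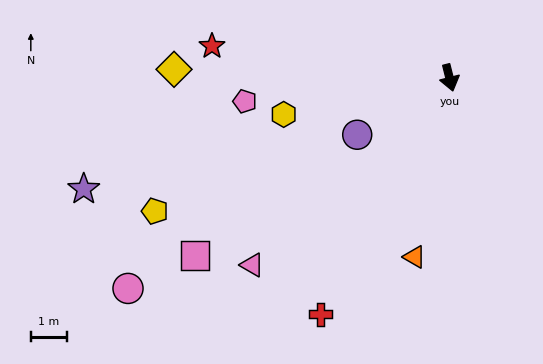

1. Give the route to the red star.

turn right 112°, forward 6.5 m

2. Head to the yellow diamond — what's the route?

turn right 106°, forward 7.5 m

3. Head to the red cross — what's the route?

turn right 43°, forward 7.4 m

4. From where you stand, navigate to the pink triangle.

turn right 61°, forward 7.4 m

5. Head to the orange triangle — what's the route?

turn right 25°, forward 5.0 m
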